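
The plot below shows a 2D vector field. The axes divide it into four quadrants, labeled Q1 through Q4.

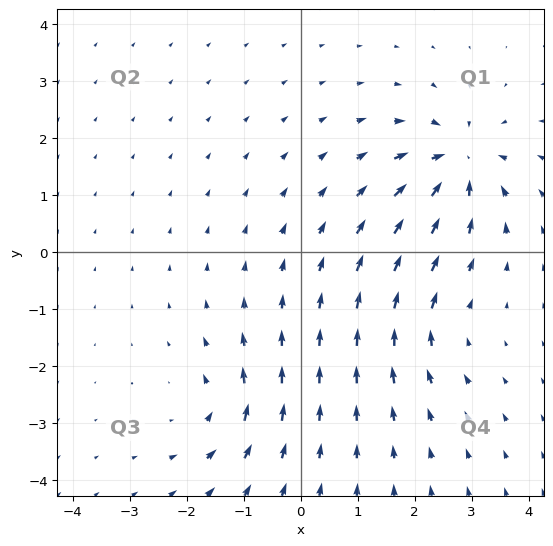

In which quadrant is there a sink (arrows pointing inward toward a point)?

Q1

The sink sits at approximately (2.8, 1.6), which lies in quadrant Q1. The divergence there is about -7, negative as expected for a sink.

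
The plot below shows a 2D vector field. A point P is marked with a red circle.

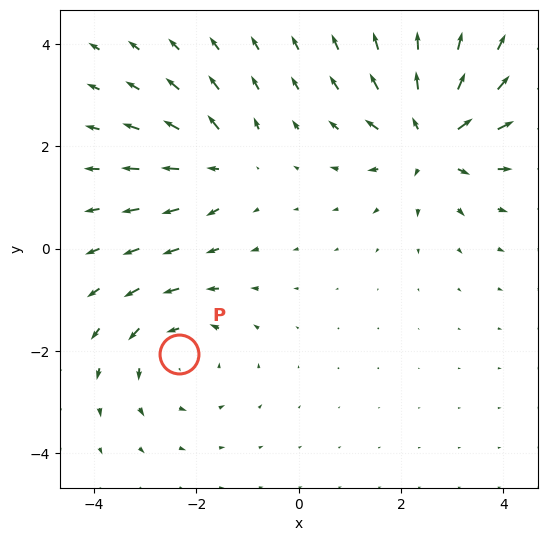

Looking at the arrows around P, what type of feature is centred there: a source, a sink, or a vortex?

At P (-2.3, -2.1) the arrows circulate counterclockwise. Divergence ≈0, curl about +3 — near-zero divergence with nonzero curl is a vortex.

vortex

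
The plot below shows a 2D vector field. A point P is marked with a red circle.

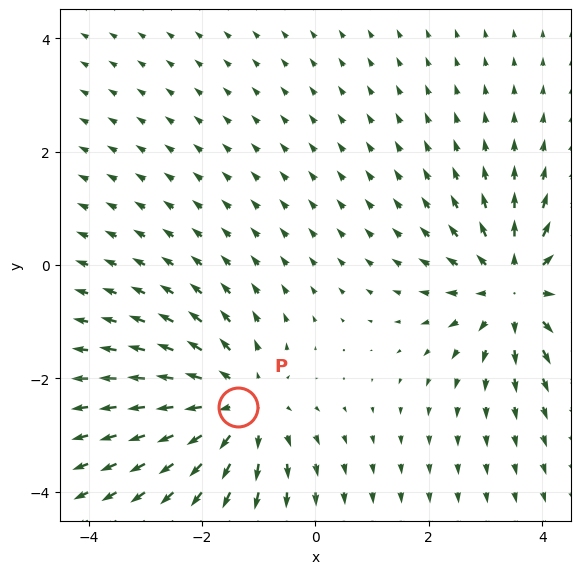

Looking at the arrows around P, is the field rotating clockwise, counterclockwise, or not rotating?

Near P at (-1.4, -2.5) the arrows show no circulation. The curl there is ≈0.

not rotating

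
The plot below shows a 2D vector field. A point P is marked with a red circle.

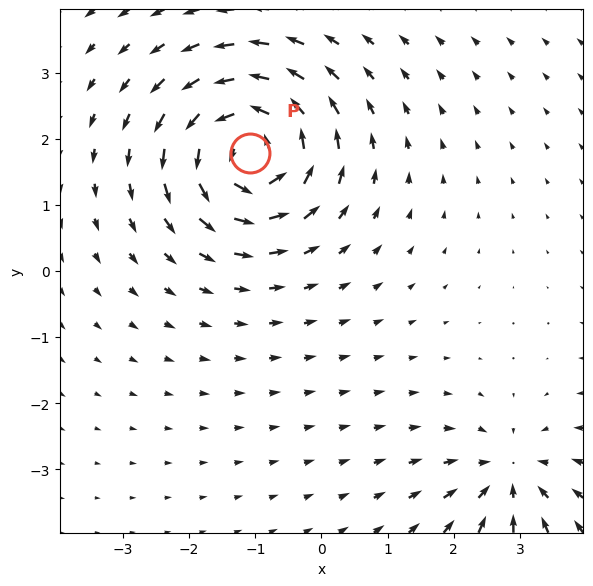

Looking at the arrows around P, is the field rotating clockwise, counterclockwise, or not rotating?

Near P at (-1.1, 1.8) the arrows circulate counterclockwise. The curl (z-component) there is about +7; positive curl means counterclockwise rotation.

counterclockwise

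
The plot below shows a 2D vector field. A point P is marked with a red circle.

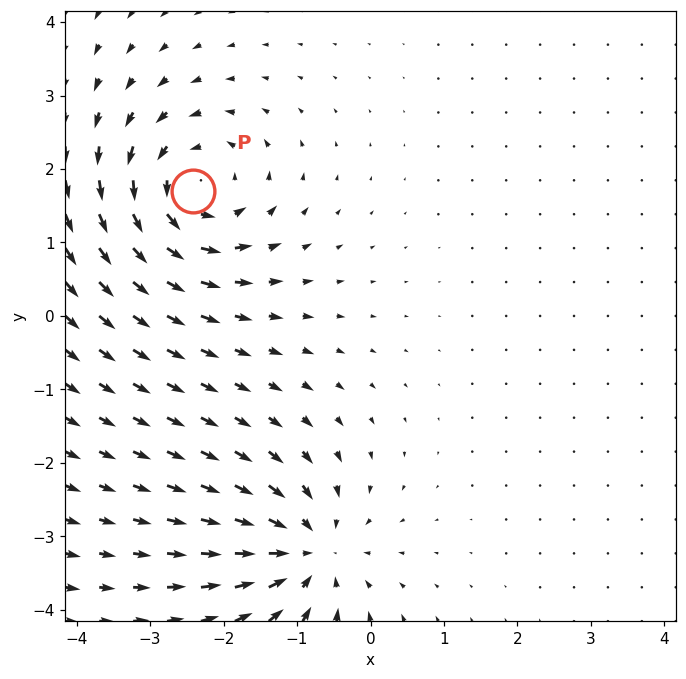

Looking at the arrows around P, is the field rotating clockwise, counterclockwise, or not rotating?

Near P at (-2.4, 1.7) the arrows circulate counterclockwise. The curl (z-component) there is about +5; positive curl means counterclockwise rotation.

counterclockwise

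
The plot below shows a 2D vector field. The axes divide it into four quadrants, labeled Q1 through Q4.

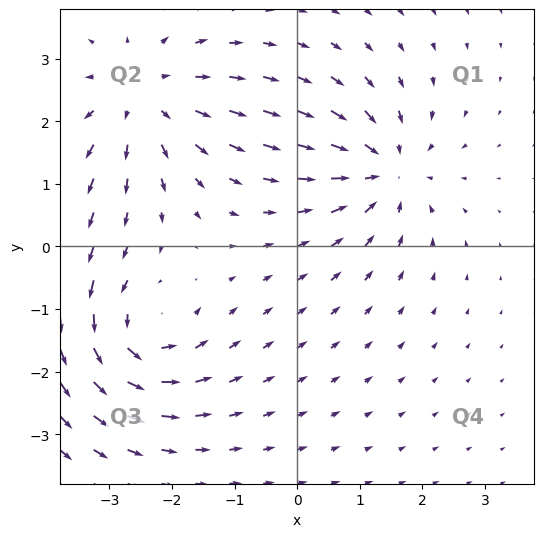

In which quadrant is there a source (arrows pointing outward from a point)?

The source sits at approximately (-2.5, 2.4), which lies in quadrant Q2. The divergence there is about +3, positive as expected for a source.

Q2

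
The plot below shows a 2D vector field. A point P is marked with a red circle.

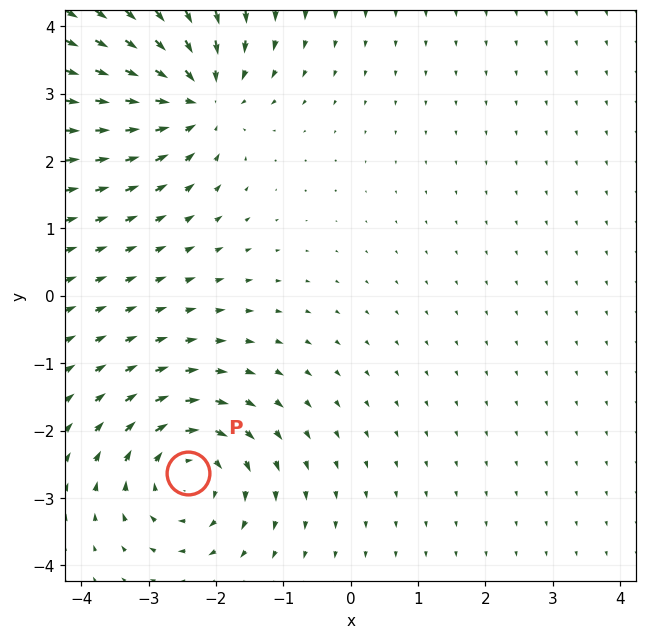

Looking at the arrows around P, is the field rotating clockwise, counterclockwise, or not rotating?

Near P at (-2.4, -2.6) the arrows circulate clockwise. The curl (z-component) there is about -4; negative curl means clockwise rotation.

clockwise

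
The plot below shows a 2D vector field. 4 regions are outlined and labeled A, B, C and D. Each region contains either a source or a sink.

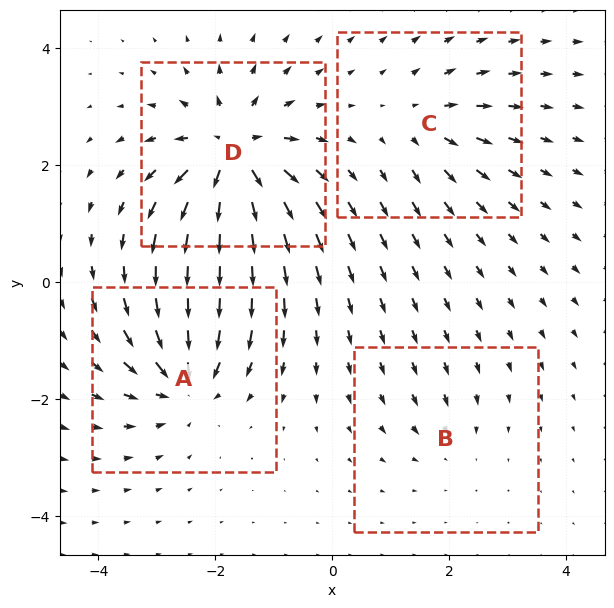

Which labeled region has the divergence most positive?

D

Divergence at each region's feature centre — A: about -7, B: about -3, C: about +4, D: about +9. Region D is most positive.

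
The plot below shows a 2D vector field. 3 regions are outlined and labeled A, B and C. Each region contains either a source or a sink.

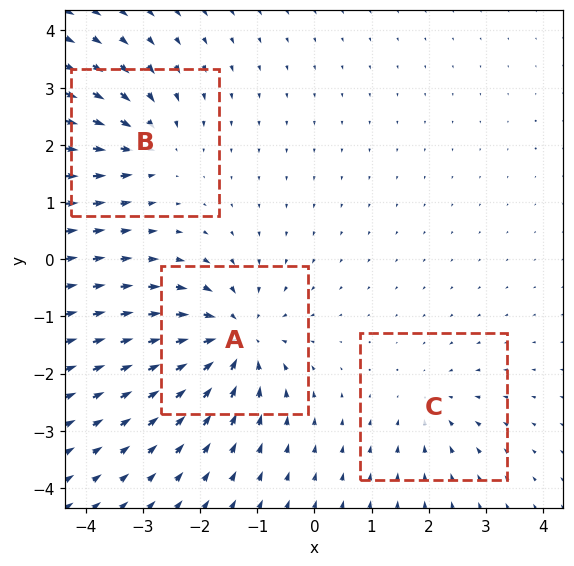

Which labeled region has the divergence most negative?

Divergence at each region's feature centre — A: about -5, B: about -3, C: about -2. Region A is most negative.

A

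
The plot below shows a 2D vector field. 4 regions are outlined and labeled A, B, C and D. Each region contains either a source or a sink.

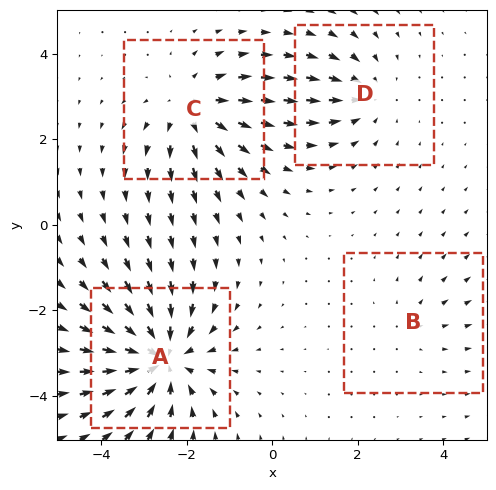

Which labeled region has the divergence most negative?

Divergence at each region's feature centre — A: about -7, B: about +2, C: about +5, D: about -3. Region A is most negative.

A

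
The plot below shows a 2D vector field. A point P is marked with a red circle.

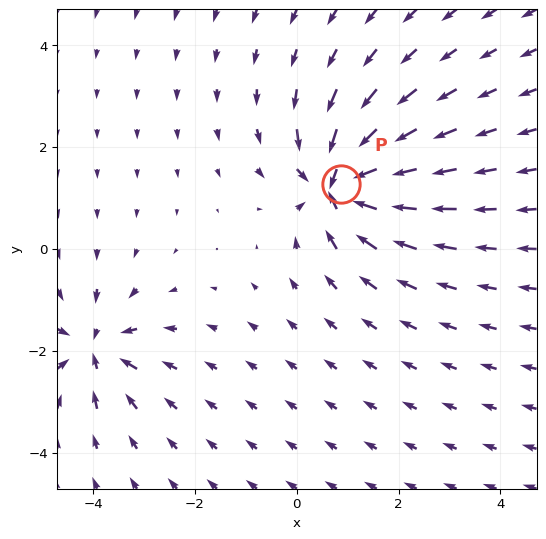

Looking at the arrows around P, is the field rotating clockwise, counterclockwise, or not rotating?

Near P at (0.9, 1.3) the arrows show no circulation. The curl there is ≈0.

not rotating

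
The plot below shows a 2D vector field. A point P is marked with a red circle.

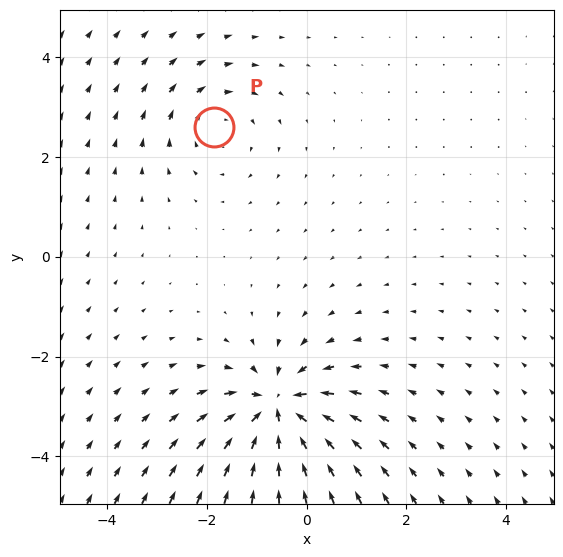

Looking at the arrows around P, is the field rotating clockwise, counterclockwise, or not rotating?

Near P at (-1.8, 2.6) the arrows circulate clockwise. The curl (z-component) there is about -3; negative curl means clockwise rotation.

clockwise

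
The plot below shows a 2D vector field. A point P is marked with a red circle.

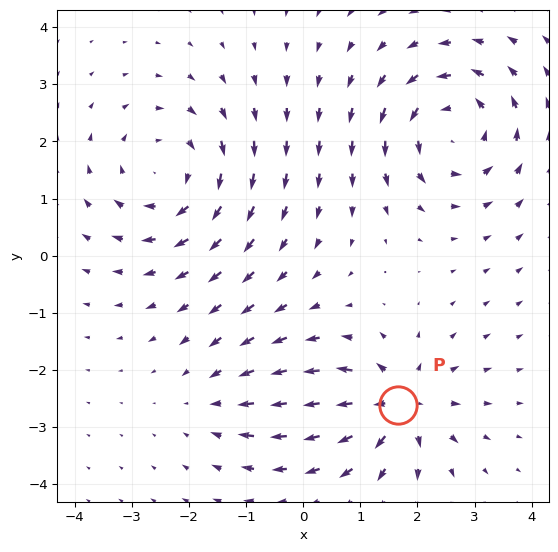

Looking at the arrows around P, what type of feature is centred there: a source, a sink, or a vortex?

At P (1.7, -2.6) the arrows spread outward. Divergence about +5, curl ≈0 — positive divergence with near-zero curl is a source.

source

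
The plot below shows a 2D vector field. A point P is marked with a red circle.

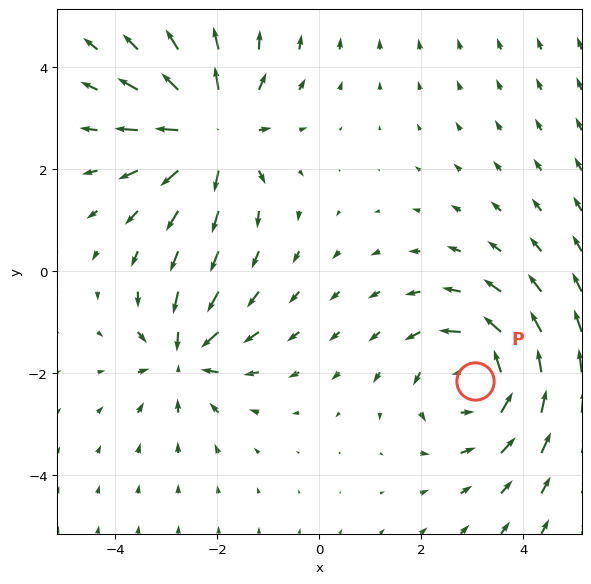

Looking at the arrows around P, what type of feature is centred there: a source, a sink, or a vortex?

At P (3.0, -2.1) the arrows circulate counterclockwise. Divergence ≈0, curl about +4 — near-zero divergence with nonzero curl is a vortex.

vortex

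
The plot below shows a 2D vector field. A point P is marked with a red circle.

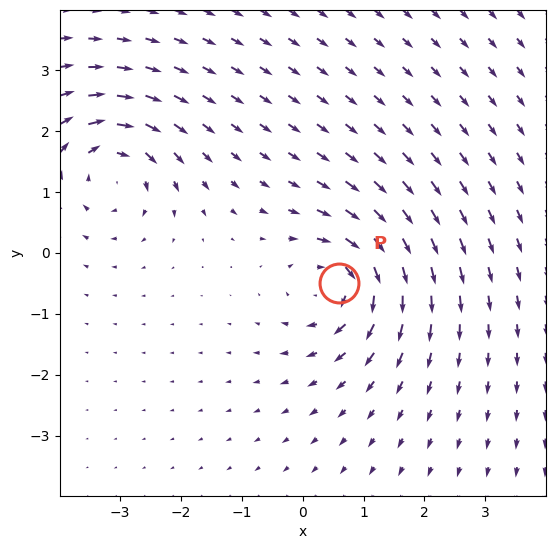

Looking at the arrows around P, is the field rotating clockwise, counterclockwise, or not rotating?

Near P at (0.6, -0.5) the arrows circulate clockwise. The curl (z-component) there is about -7; negative curl means clockwise rotation.

clockwise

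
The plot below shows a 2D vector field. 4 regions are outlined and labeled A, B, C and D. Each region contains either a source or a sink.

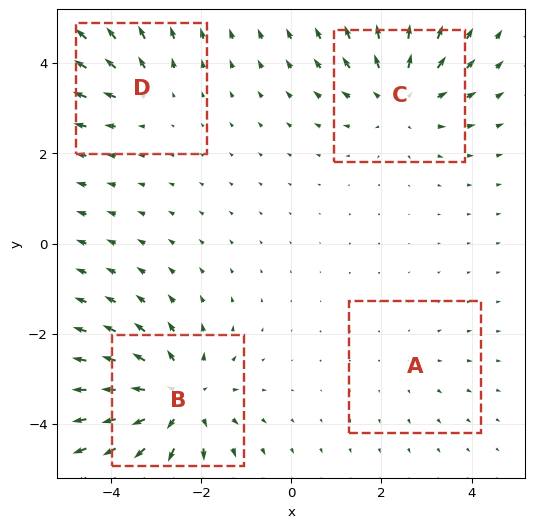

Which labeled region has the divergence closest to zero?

A

Divergence at each region's feature centre — A: about +2, B: about +6, C: about +5, D: about +3. Region A is closest to zero.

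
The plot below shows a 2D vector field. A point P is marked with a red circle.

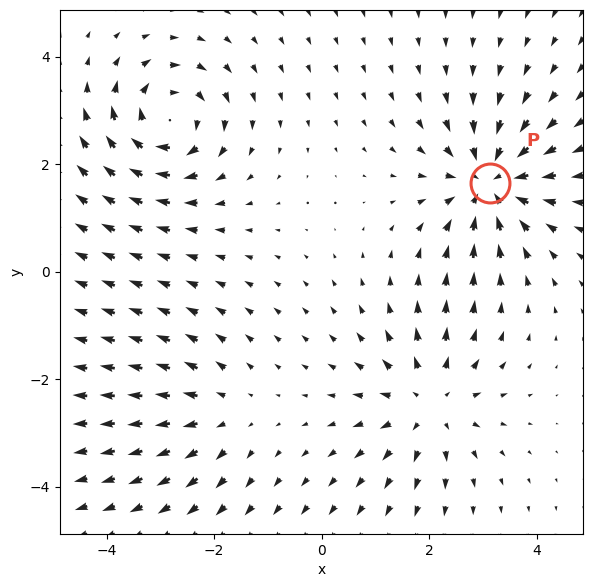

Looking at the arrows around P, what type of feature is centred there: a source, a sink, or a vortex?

At P (3.1, 1.7) the arrows converge inward. Divergence about -5, curl ≈0 — negative divergence with near-zero curl is a sink.

sink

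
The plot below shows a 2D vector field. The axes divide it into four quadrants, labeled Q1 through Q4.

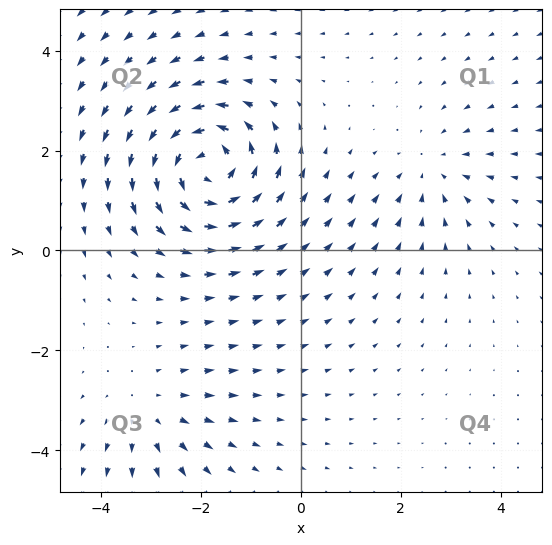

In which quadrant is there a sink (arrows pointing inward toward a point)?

Q1

The sink sits at approximately (2.6, 1.6), which lies in quadrant Q1. The divergence there is about -2, negative as expected for a sink.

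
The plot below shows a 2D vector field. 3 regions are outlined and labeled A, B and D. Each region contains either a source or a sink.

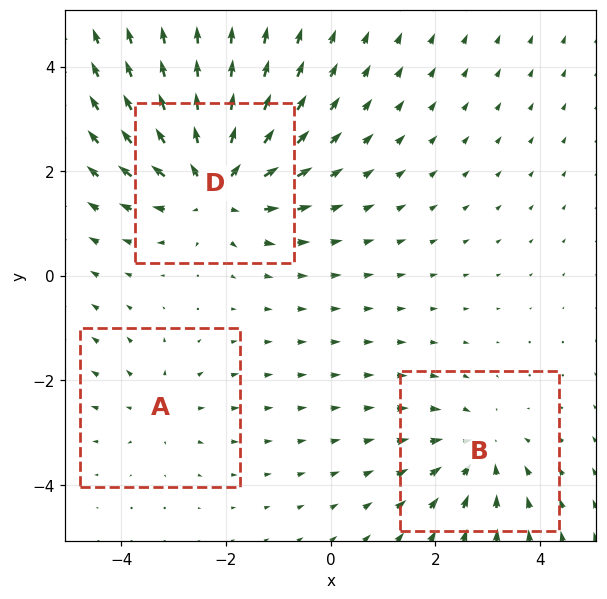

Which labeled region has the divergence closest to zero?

A

Divergence at each region's feature centre — A: about +2, B: about -3, D: about +5. Region A is closest to zero.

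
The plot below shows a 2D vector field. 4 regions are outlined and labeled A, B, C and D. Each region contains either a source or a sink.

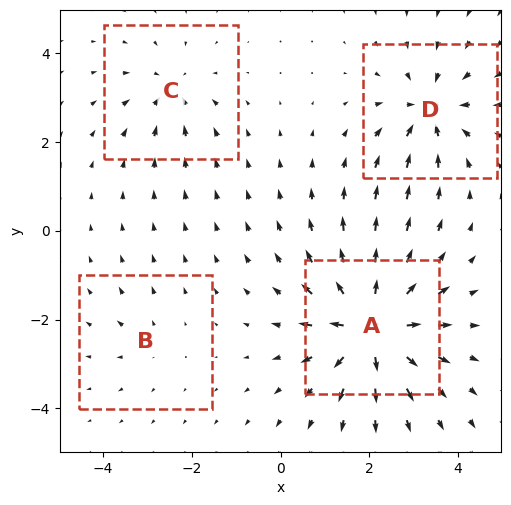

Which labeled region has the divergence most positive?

A

Divergence at each region's feature centre — A: about +8, B: about +2, C: about -4, D: about -6. Region A is most positive.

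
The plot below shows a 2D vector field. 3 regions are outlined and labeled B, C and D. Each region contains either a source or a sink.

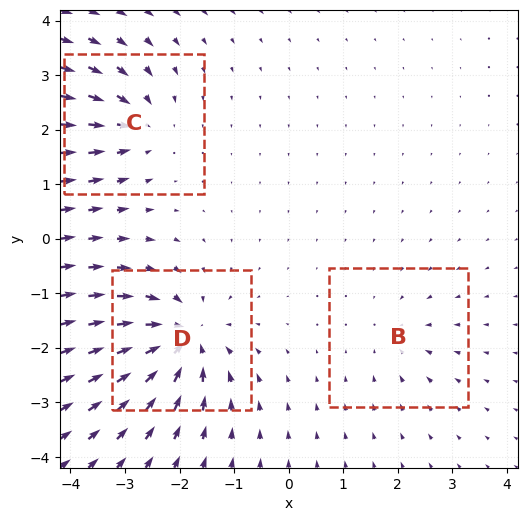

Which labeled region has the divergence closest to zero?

Divergence at each region's feature centre — B: about -2, C: about -4, D: about -6. Region B is closest to zero.

B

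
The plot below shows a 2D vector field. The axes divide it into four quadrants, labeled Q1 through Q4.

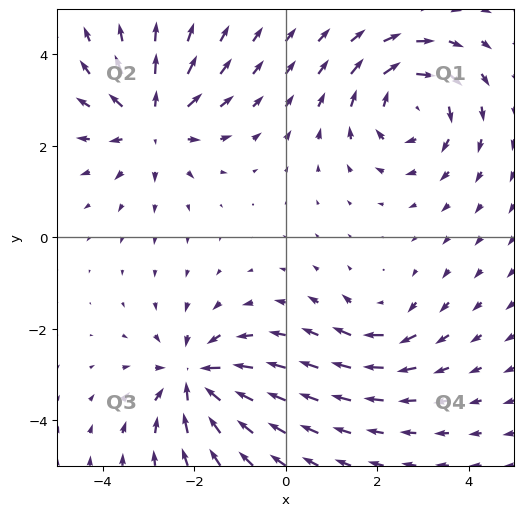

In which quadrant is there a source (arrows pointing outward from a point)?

Q2

The source sits at approximately (-2.9, 2.5), which lies in quadrant Q2. The divergence there is about +5, positive as expected for a source.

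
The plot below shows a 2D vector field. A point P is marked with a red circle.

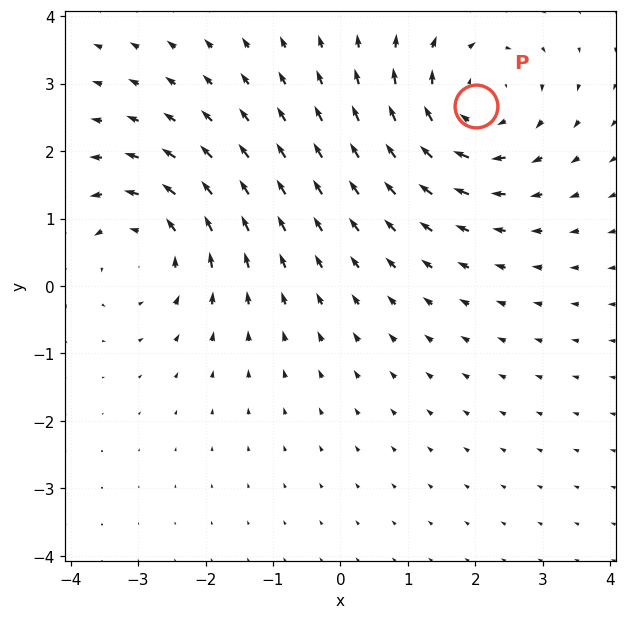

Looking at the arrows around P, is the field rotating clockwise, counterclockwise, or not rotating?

clockwise

Near P at (2.0, 2.7) the arrows circulate clockwise. The curl (z-component) there is about -4; negative curl means clockwise rotation.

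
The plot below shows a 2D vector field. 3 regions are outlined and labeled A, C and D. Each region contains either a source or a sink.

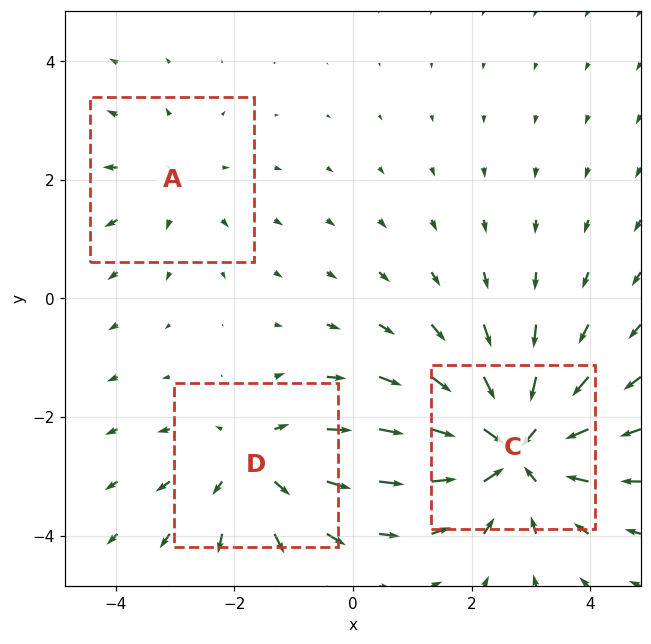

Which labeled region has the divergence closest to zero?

Divergence at each region's feature centre — A: about +2, C: about -4, D: about +3. Region A is closest to zero.

A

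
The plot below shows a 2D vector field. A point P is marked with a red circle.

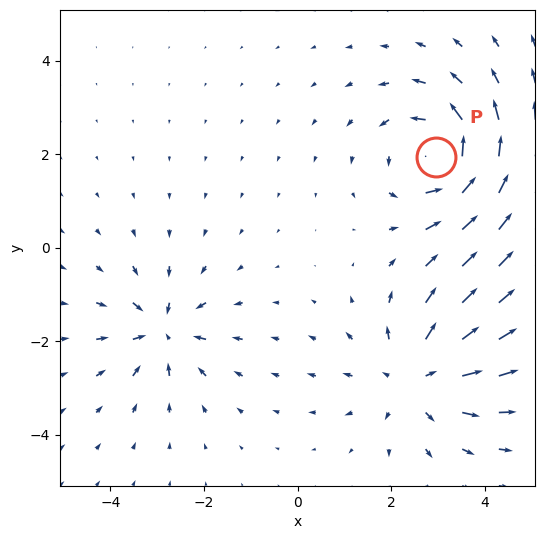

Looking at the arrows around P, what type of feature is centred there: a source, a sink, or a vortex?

vortex

At P (3.0, 1.9) the arrows circulate counterclockwise. Divergence ≈0, curl about +4 — near-zero divergence with nonzero curl is a vortex.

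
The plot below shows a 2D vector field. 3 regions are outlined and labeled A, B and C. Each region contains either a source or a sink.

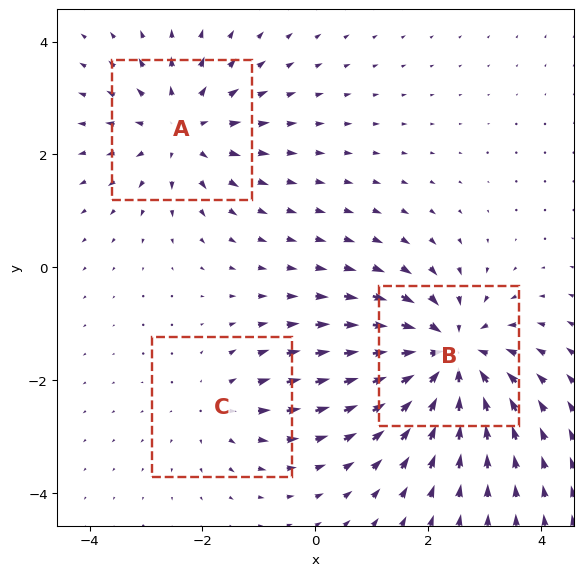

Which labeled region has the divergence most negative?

Divergence at each region's feature centre — A: about +3, B: about -5, C: about +2. Region B is most negative.

B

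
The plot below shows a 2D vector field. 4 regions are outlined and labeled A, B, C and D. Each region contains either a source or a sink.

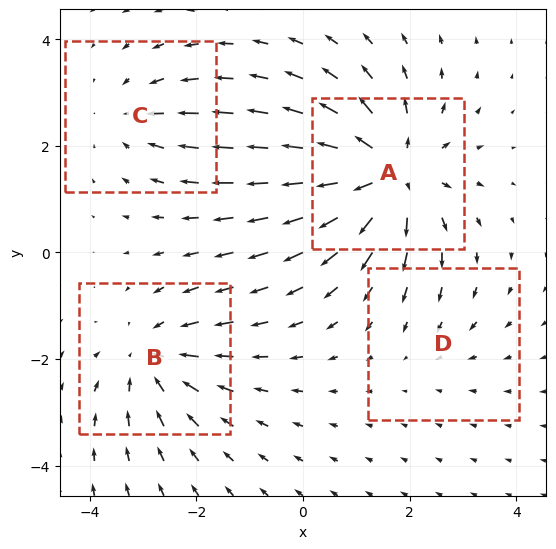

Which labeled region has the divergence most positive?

A

Divergence at each region's feature centre — A: about +7, B: about -4, C: about -3, D: about -2. Region A is most positive.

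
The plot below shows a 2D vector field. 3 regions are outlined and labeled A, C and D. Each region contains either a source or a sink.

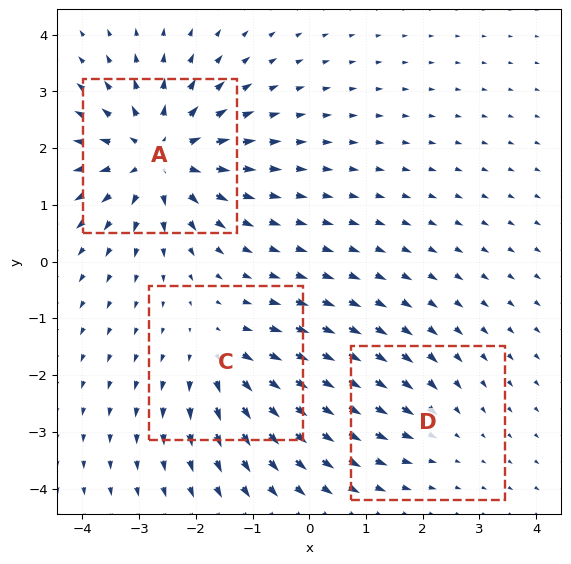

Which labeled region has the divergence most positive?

Divergence at each region's feature centre — A: about +5, C: about +3, D: about -2. Region A is most positive.

A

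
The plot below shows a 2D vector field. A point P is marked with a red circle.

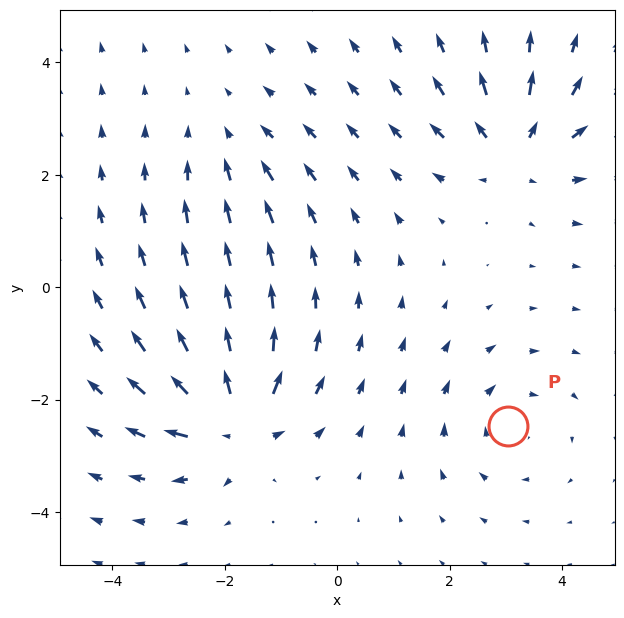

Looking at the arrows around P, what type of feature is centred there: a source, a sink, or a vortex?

vortex

At P (3.0, -2.5) the arrows circulate clockwise. Divergence ≈0, curl about -3 — near-zero divergence with nonzero curl is a vortex.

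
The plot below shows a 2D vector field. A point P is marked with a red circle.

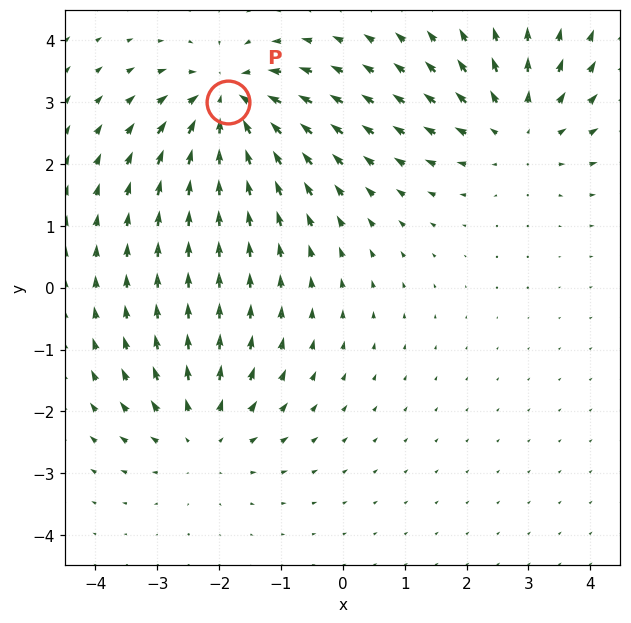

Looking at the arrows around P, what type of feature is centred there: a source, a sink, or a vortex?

sink

At P (-1.9, 3.0) the arrows converge inward. Divergence about -6, curl ≈0 — negative divergence with near-zero curl is a sink.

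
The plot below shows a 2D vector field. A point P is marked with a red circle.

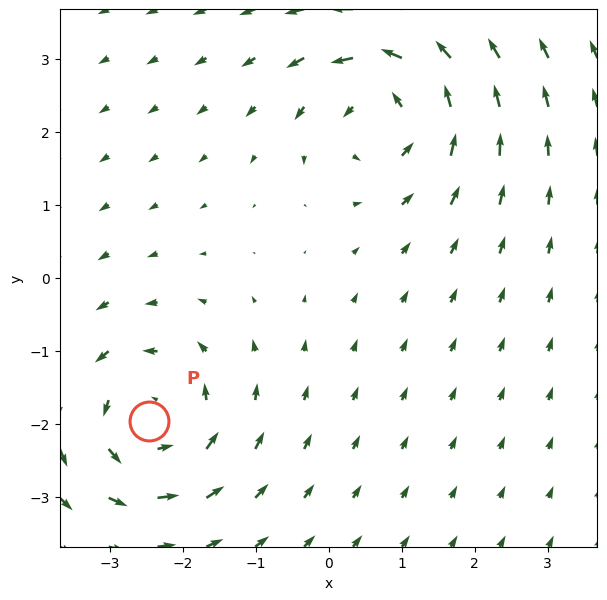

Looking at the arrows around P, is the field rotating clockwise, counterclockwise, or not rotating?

counterclockwise

Near P at (-2.5, -2.0) the arrows circulate counterclockwise. The curl (z-component) there is about +5; positive curl means counterclockwise rotation.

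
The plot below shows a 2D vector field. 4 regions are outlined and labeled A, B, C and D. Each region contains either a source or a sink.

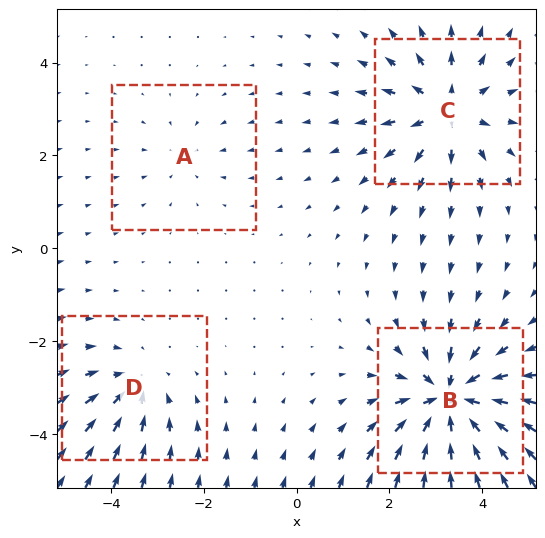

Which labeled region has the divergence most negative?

Divergence at each region's feature centre — A: about -2, B: about -7, C: about +5, D: about -4. Region B is most negative.

B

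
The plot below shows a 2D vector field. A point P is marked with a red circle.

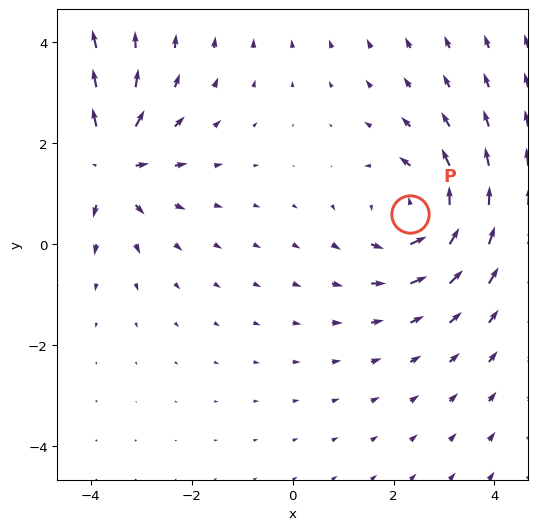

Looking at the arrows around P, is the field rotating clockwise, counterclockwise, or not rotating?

counterclockwise

Near P at (2.3, 0.6) the arrows circulate counterclockwise. The curl (z-component) there is about +4; positive curl means counterclockwise rotation.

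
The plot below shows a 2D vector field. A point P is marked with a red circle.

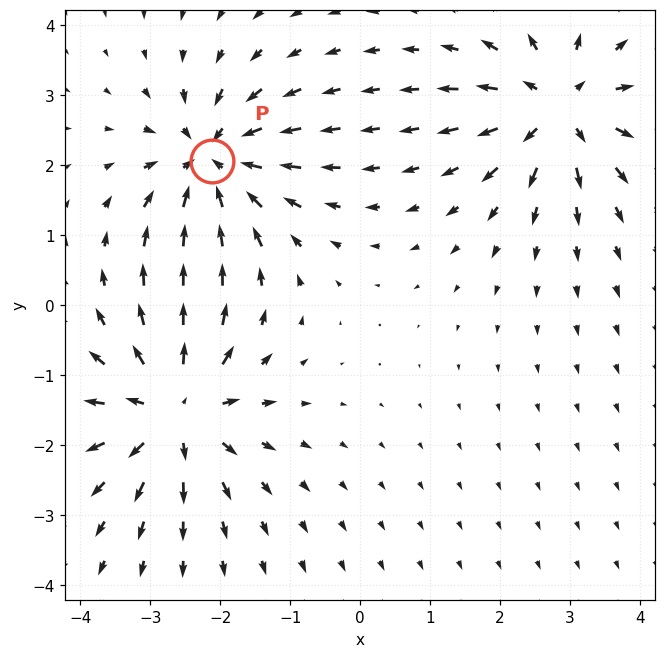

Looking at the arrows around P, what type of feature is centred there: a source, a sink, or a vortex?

At P (-2.1, 2.1) the arrows converge inward. Divergence about -6, curl ≈0 — negative divergence with near-zero curl is a sink.

sink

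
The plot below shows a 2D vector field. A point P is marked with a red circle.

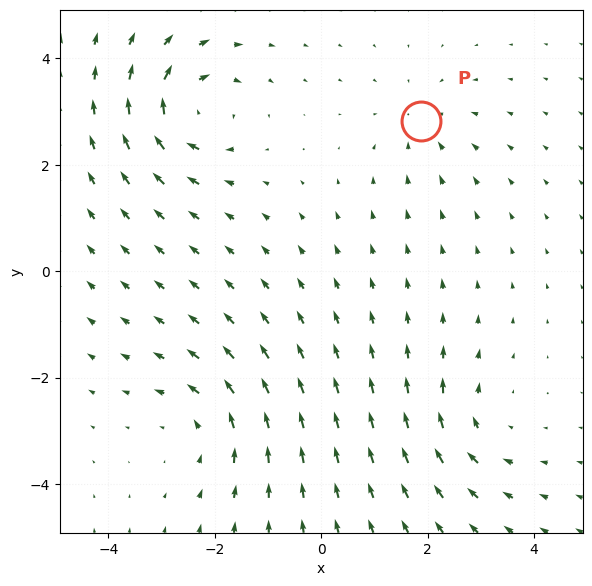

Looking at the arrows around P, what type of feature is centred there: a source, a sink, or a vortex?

At P (1.9, 2.8) the arrows converge inward. Divergence about -2, curl ≈0 — negative divergence with near-zero curl is a sink.

sink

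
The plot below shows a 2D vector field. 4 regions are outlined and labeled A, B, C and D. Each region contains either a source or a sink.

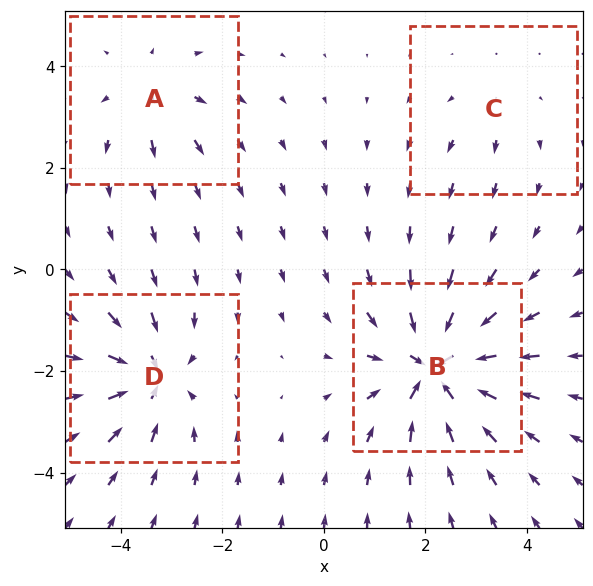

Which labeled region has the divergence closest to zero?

C

Divergence at each region's feature centre — A: about +4, B: about -8, C: about +2, D: about -6. Region C is closest to zero.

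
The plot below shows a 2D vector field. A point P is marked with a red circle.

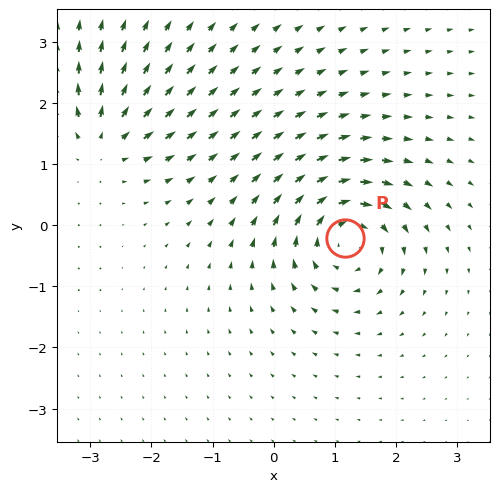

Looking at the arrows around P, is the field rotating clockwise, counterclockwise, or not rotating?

clockwise

Near P at (1.2, -0.2) the arrows circulate clockwise. The curl (z-component) there is about -7; negative curl means clockwise rotation.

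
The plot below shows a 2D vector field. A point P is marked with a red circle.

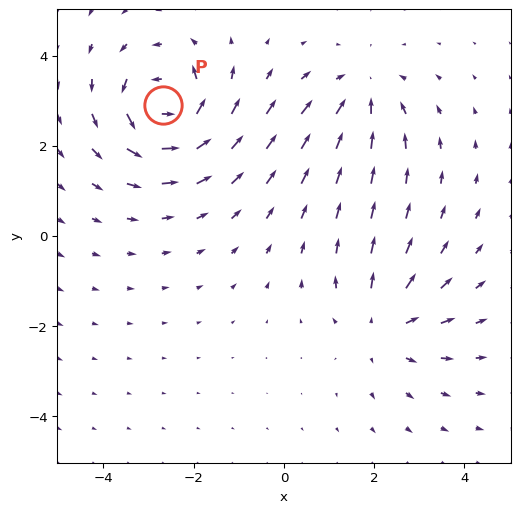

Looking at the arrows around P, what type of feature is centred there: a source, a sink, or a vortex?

vortex

At P (-2.7, 2.9) the arrows circulate counterclockwise. Divergence ≈0, curl about +5 — near-zero divergence with nonzero curl is a vortex.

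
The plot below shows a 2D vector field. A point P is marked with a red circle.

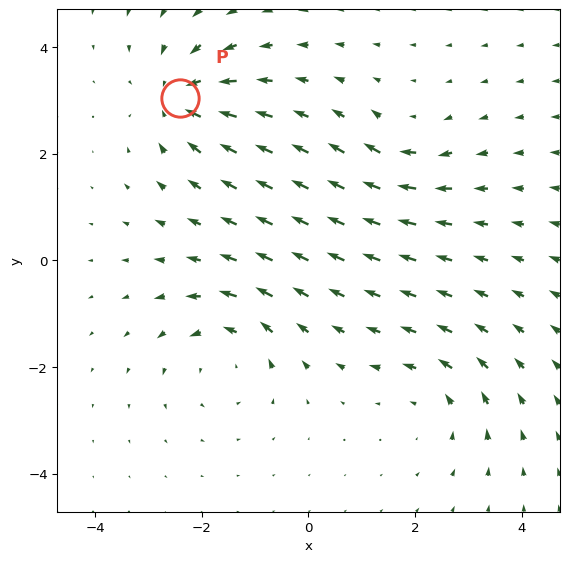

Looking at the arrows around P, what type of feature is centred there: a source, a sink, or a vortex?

At P (-2.4, 3.0) the arrows converge inward. Divergence about -6, curl ≈0 — negative divergence with near-zero curl is a sink.

sink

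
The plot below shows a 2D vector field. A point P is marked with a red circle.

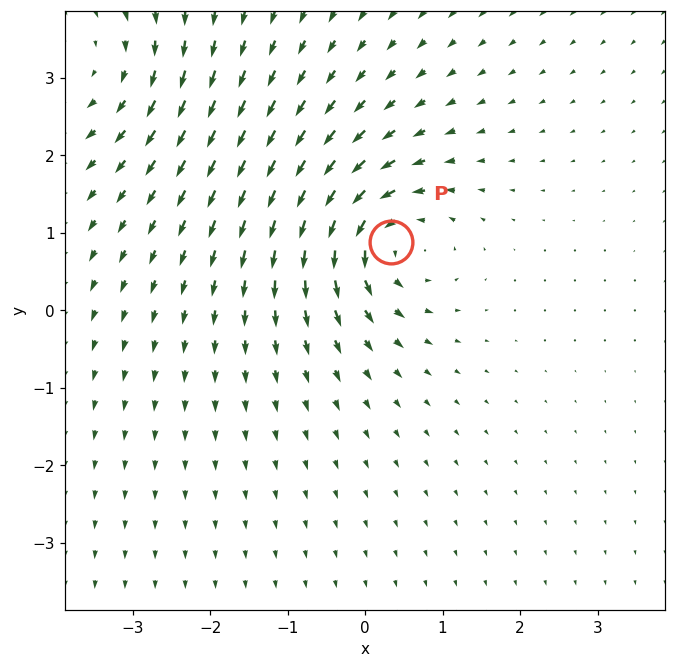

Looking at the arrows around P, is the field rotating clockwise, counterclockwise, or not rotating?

counterclockwise

Near P at (0.3, 0.9) the arrows circulate counterclockwise. The curl (z-component) there is about +6; positive curl means counterclockwise rotation.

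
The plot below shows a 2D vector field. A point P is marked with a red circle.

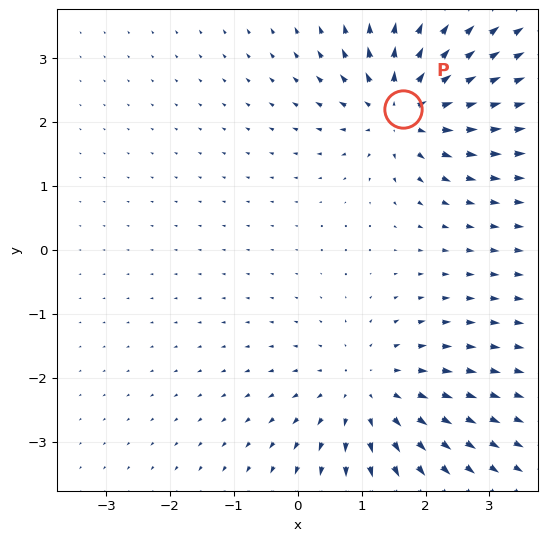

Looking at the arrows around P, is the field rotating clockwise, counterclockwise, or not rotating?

Near P at (1.6, 2.2) the arrows show no circulation. The curl there is ≈0.

not rotating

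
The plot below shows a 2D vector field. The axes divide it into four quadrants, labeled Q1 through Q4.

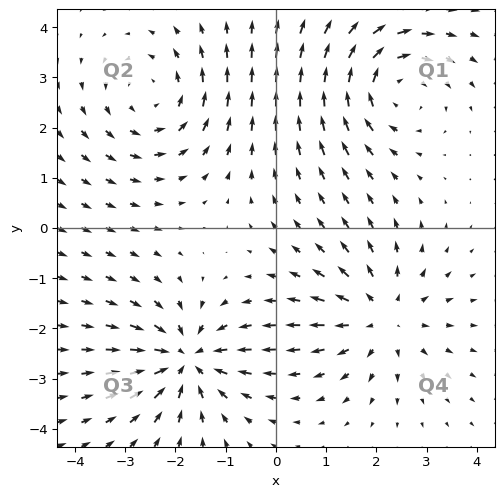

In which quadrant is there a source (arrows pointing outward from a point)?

The source sits at approximately (2.1, -1.8), which lies in quadrant Q4. The divergence there is about +4, positive as expected for a source.

Q4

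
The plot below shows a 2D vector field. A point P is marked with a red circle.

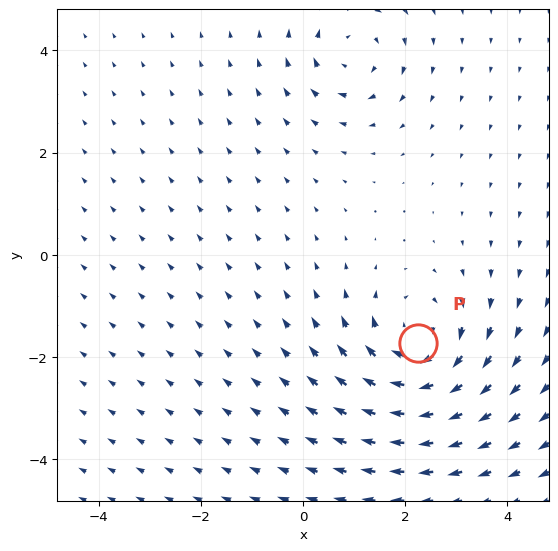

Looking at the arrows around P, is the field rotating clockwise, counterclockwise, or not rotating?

clockwise

Near P at (2.3, -1.7) the arrows circulate clockwise. The curl (z-component) there is about -5; negative curl means clockwise rotation.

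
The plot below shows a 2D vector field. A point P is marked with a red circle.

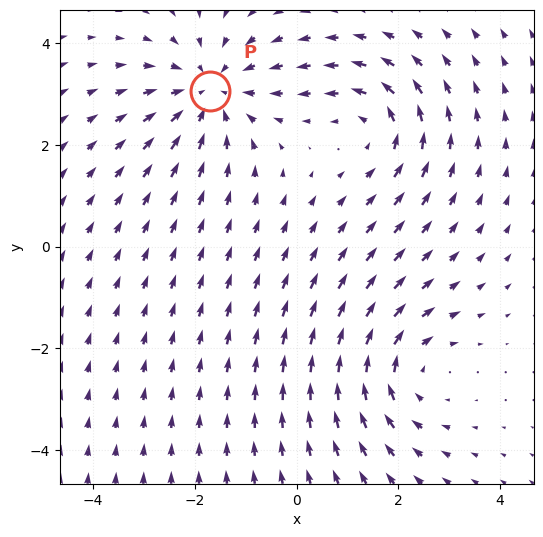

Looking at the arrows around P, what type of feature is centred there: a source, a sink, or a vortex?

At P (-1.7, 3.1) the arrows converge inward. Divergence about -4, curl ≈0 — negative divergence with near-zero curl is a sink.

sink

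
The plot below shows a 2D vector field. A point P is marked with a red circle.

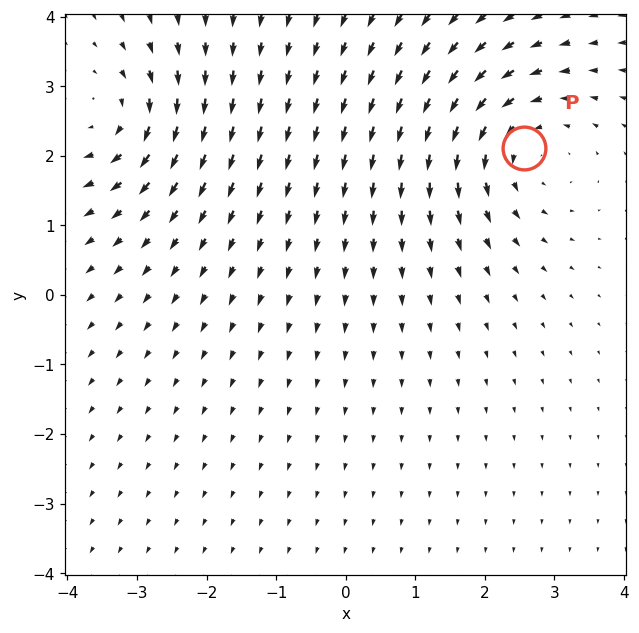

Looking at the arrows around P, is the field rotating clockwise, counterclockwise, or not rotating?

Near P at (2.6, 2.1) the arrows circulate counterclockwise. The curl (z-component) there is about +4; positive curl means counterclockwise rotation.

counterclockwise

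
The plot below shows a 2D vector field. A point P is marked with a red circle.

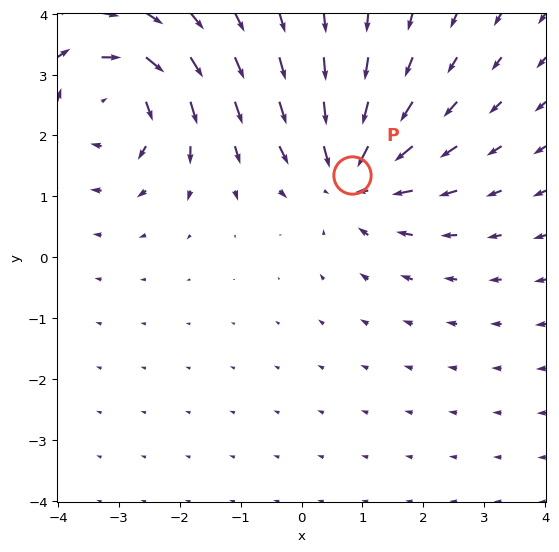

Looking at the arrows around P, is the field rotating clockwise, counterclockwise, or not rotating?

Near P at (0.8, 1.4) the arrows show no circulation. The curl there is ≈0.

not rotating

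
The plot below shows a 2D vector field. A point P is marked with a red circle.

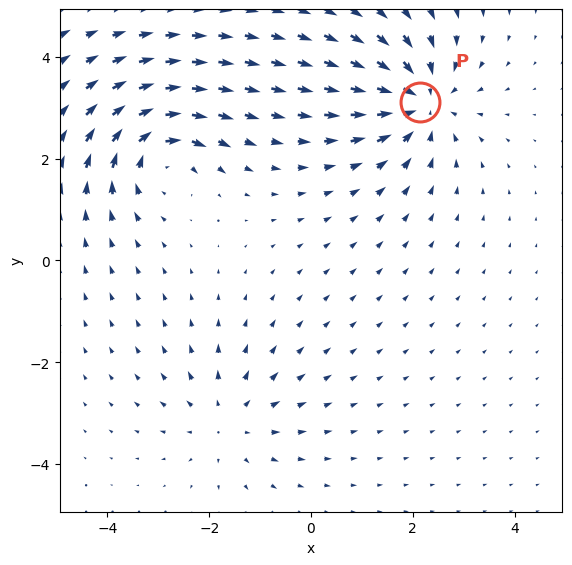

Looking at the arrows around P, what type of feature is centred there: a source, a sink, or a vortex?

sink

At P (2.1, 3.1) the arrows converge inward. Divergence about -5, curl ≈0 — negative divergence with near-zero curl is a sink.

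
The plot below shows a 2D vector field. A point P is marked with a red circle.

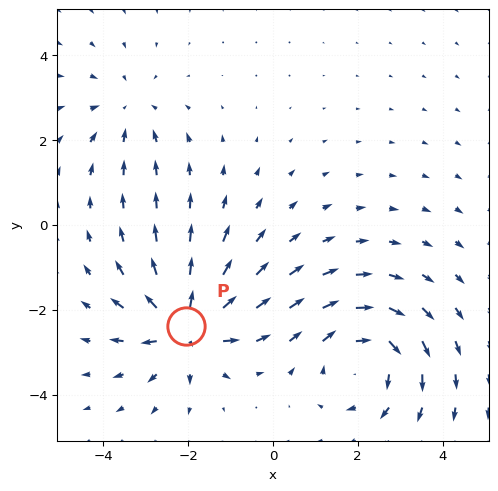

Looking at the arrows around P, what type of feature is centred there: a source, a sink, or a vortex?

source

At P (-2.0, -2.4) the arrows spread outward. Divergence about +6, curl ≈0 — positive divergence with near-zero curl is a source.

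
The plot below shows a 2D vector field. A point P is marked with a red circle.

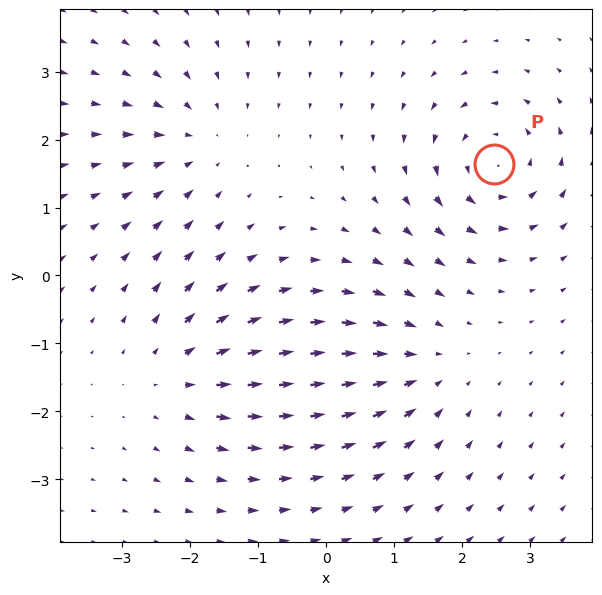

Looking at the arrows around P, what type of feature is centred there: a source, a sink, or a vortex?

At P (2.5, 1.6) the arrows circulate counterclockwise. Divergence ≈0, curl about +6 — near-zero divergence with nonzero curl is a vortex.

vortex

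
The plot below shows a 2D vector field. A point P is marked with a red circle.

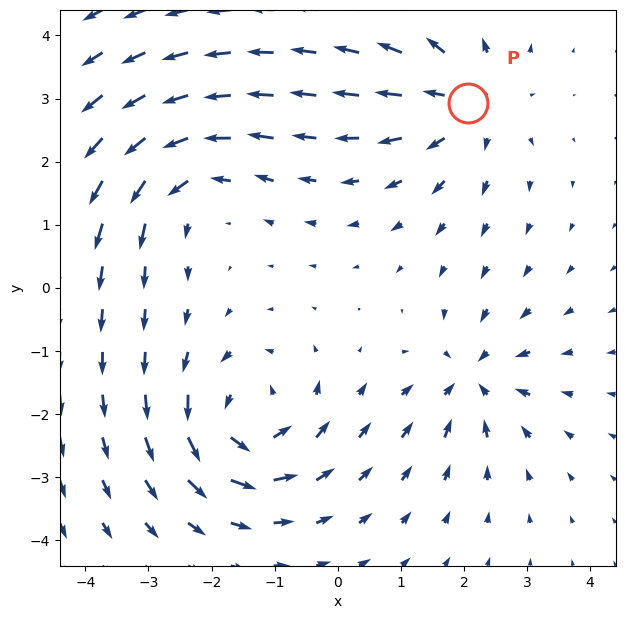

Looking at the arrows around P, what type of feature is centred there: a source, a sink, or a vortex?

source

At P (2.1, 2.9) the arrows spread outward. Divergence about +4, curl ≈0 — positive divergence with near-zero curl is a source.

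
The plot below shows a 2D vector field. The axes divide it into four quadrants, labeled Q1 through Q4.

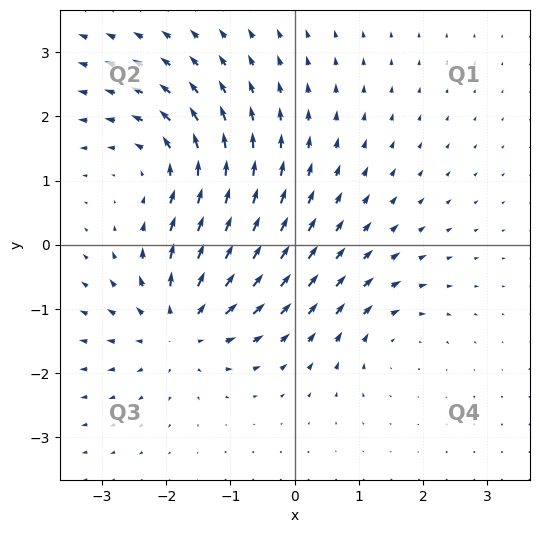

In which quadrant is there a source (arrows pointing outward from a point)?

Q3

The source sits at approximately (-1.8, -1.3), which lies in quadrant Q3. The divergence there is about +5, positive as expected for a source.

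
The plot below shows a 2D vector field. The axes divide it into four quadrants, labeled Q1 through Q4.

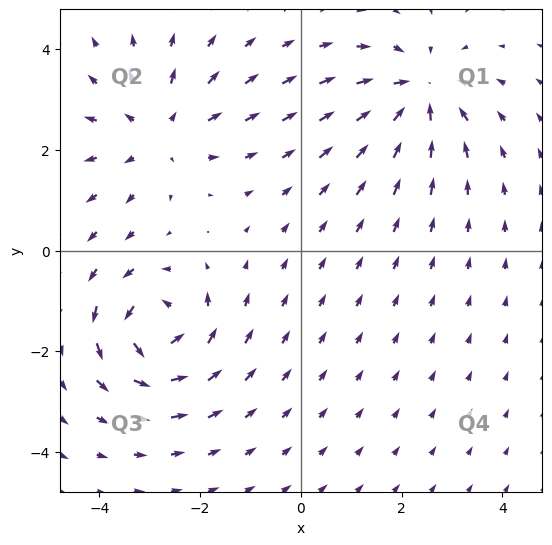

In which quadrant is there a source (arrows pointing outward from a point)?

Q2

The source sits at approximately (-2.8, 2.3), which lies in quadrant Q2. The divergence there is about +3, positive as expected for a source.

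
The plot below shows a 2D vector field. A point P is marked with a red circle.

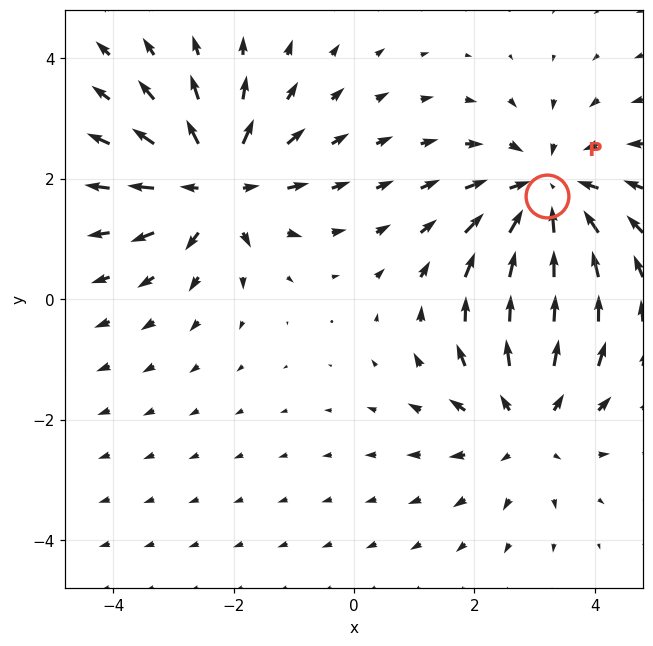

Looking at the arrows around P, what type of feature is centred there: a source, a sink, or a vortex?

sink

At P (3.2, 1.7) the arrows converge inward. Divergence about -4, curl ≈0 — negative divergence with near-zero curl is a sink.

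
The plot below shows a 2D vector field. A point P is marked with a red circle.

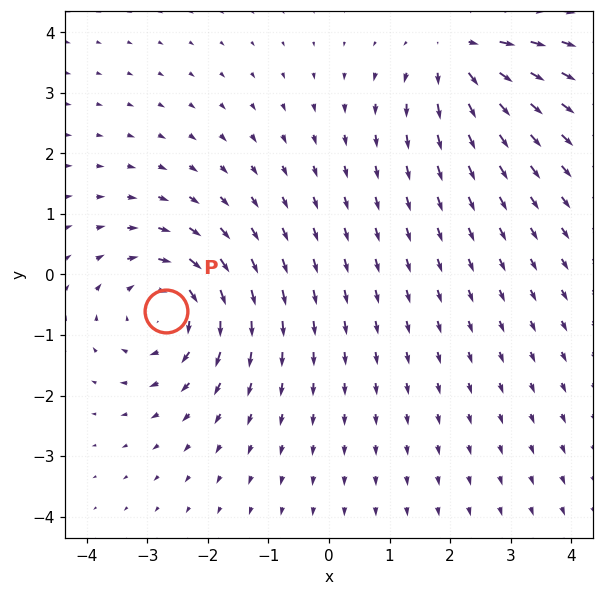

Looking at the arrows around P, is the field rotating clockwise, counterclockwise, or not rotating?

clockwise

Near P at (-2.7, -0.6) the arrows circulate clockwise. The curl (z-component) there is about -4; negative curl means clockwise rotation.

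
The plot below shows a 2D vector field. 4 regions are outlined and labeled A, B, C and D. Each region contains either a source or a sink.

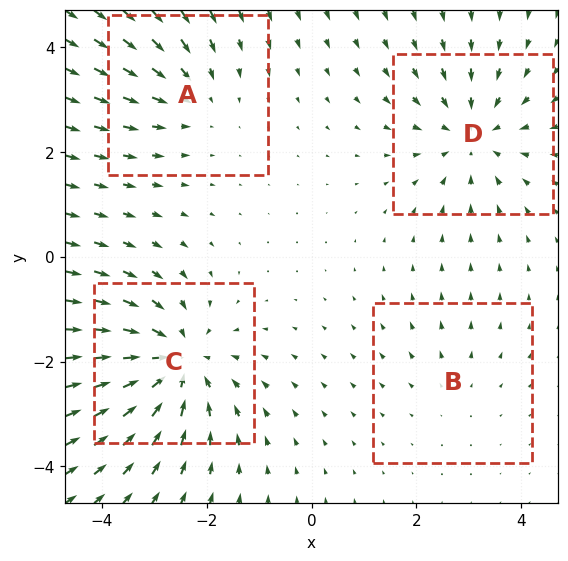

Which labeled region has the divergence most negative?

C

Divergence at each region's feature centre — A: about -3, B: about +2, C: about -6, D: about -4. Region C is most negative.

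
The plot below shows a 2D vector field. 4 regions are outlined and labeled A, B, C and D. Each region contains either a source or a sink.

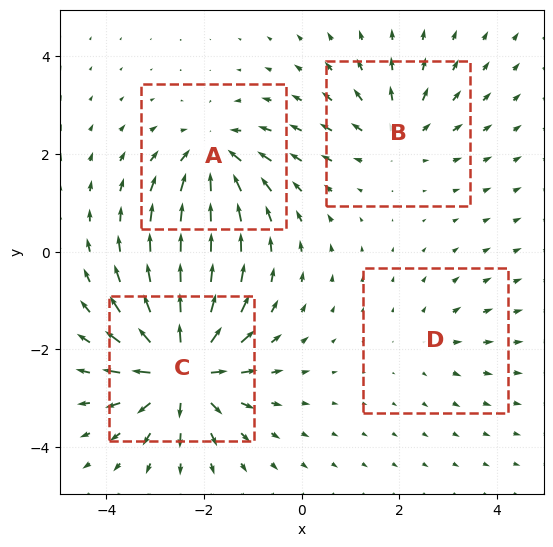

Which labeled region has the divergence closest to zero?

Divergence at each region's feature centre — A: about -6, B: about +4, C: about +9, D: about +2. Region D is closest to zero.

D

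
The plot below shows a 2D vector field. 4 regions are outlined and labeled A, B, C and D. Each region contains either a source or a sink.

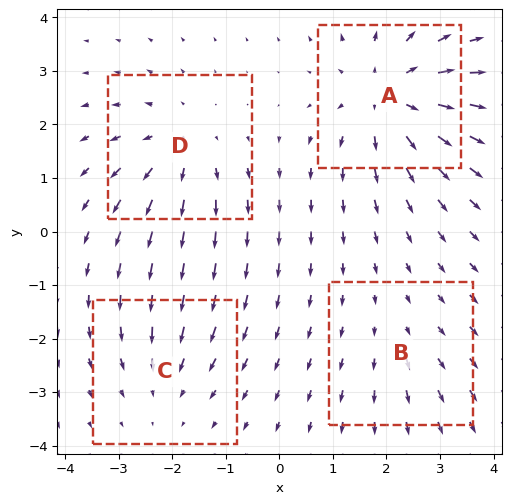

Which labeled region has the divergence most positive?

Divergence at each region's feature centre — A: about +6, B: about +2, C: about -3, D: about +4. Region A is most positive.

A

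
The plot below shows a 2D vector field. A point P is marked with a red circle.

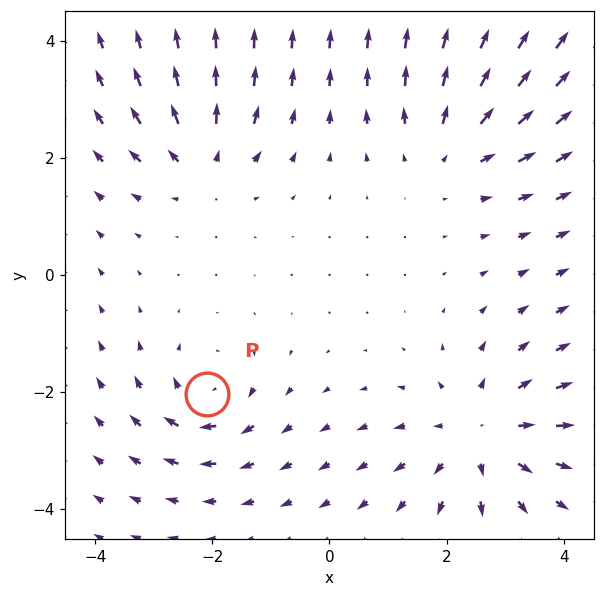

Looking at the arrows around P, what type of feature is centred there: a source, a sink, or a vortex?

At P (-2.1, -2.0) the arrows circulate clockwise. Divergence ≈0, curl about -4 — near-zero divergence with nonzero curl is a vortex.

vortex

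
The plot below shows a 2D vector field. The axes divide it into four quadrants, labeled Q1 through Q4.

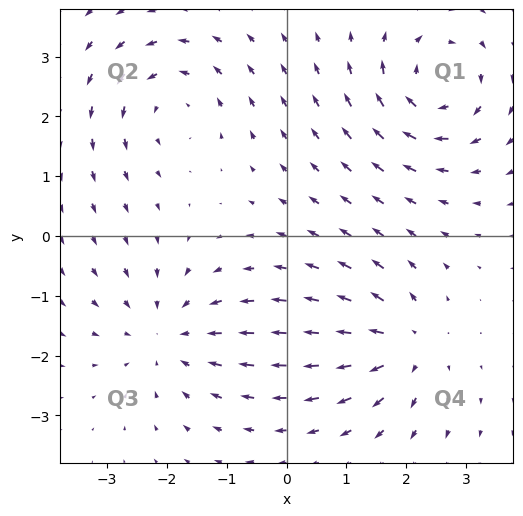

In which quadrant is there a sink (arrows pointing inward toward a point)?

The sink sits at approximately (-2.0, -1.7), which lies in quadrant Q3. The divergence there is about -3, negative as expected for a sink.

Q3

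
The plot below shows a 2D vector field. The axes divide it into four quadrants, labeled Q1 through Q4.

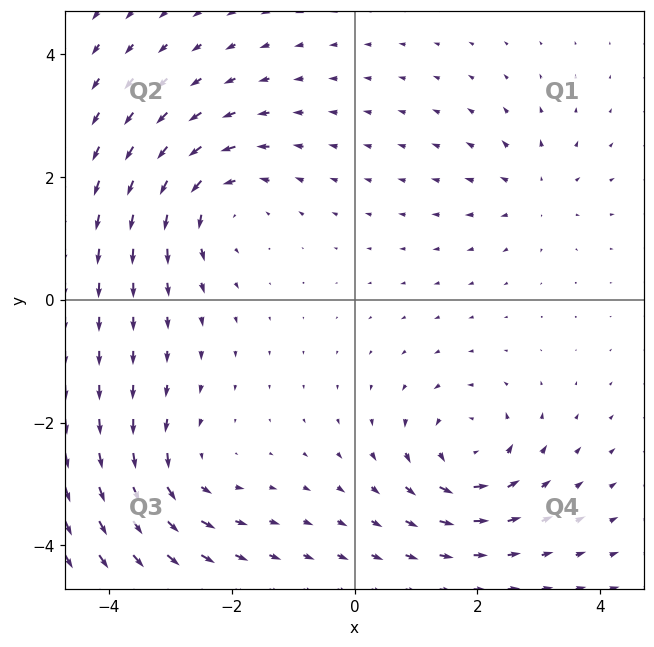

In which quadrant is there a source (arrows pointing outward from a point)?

Q1

The source sits at approximately (3.0, 1.7), which lies in quadrant Q1. The divergence there is about +4, positive as expected for a source.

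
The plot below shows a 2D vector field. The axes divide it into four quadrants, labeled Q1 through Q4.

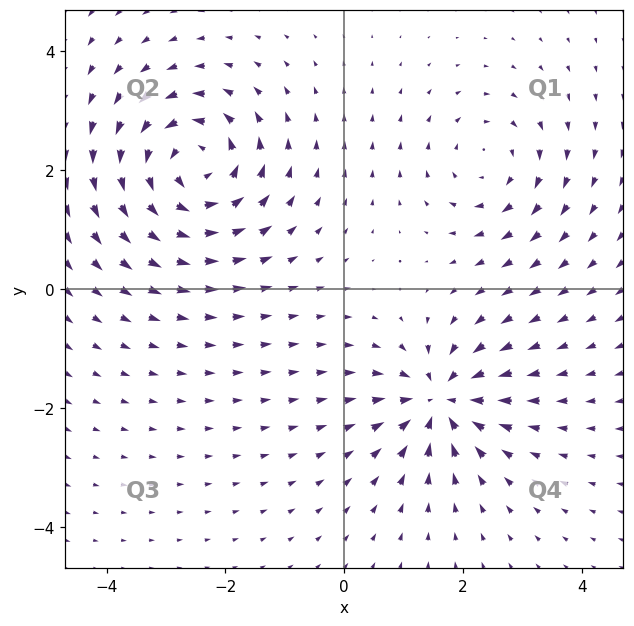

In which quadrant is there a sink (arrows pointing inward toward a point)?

Q4

The sink sits at approximately (1.6, -1.9), which lies in quadrant Q4. The divergence there is about -5, negative as expected for a sink.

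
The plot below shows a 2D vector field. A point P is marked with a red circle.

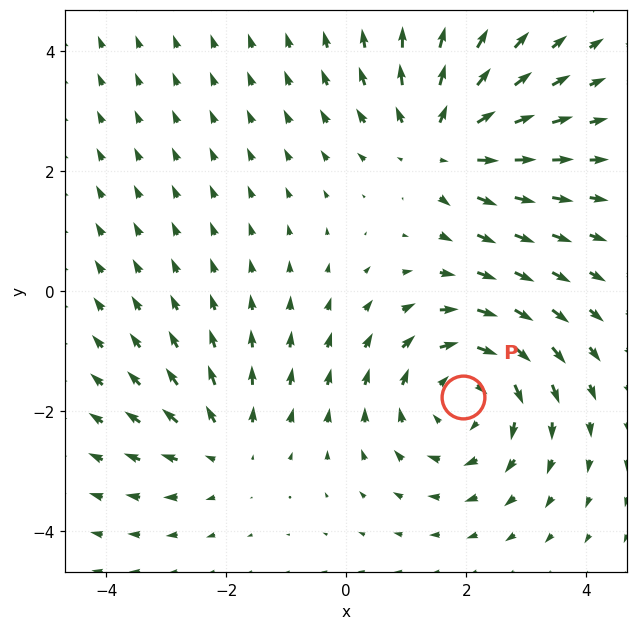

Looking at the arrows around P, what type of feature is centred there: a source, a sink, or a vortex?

vortex

At P (2.0, -1.8) the arrows circulate clockwise. Divergence ≈0, curl about -4 — near-zero divergence with nonzero curl is a vortex.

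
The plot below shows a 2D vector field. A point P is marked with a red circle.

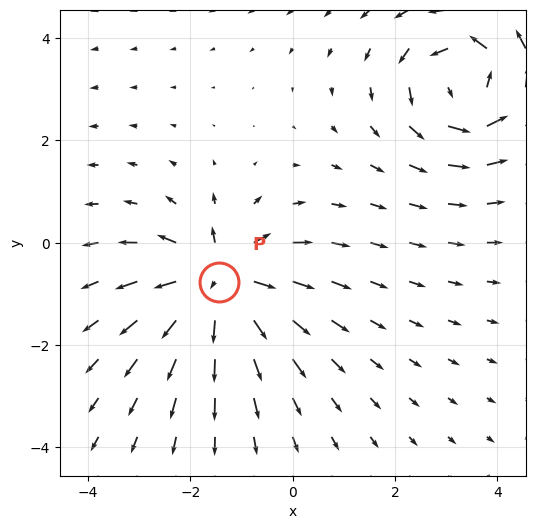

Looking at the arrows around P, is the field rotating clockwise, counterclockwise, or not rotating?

not rotating

Near P at (-1.4, -0.8) the arrows show no circulation. The curl there is ≈0.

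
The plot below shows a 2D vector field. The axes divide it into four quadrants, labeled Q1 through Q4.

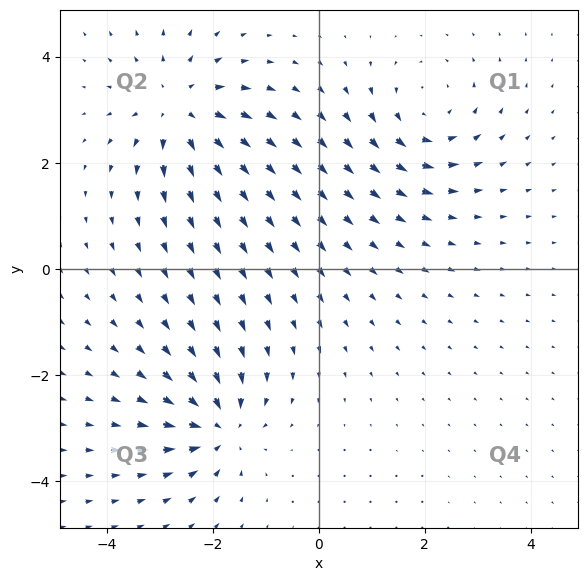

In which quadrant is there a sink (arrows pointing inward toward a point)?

Q3

The sink sits at approximately (-1.9, -3.0), which lies in quadrant Q3. The divergence there is about -6, negative as expected for a sink.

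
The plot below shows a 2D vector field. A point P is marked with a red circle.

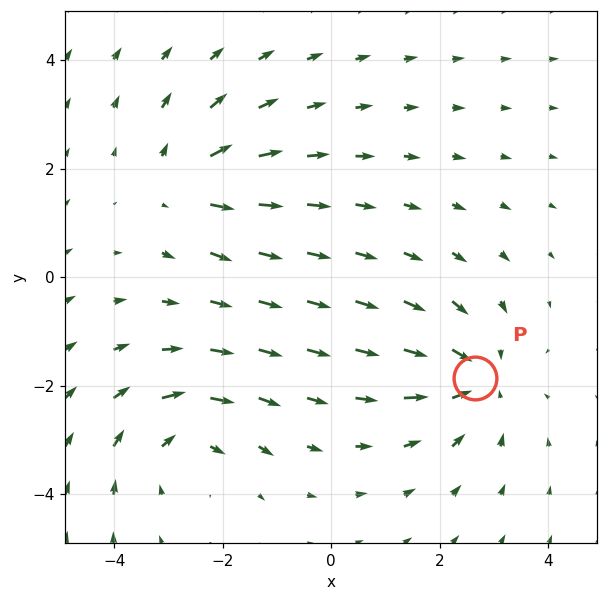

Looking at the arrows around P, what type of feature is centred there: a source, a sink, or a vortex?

At P (2.6, -1.9) the arrows converge inward. Divergence about -4, curl ≈0 — negative divergence with near-zero curl is a sink.

sink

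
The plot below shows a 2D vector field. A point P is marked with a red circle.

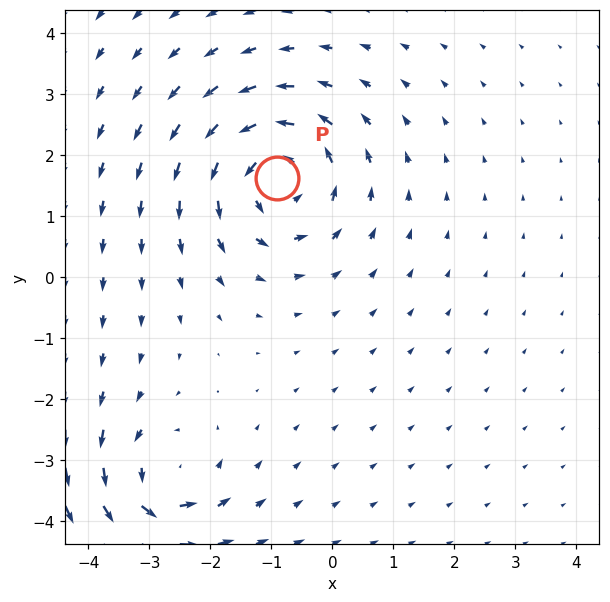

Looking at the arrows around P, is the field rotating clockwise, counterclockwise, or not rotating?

Near P at (-0.9, 1.6) the arrows circulate counterclockwise. The curl (z-component) there is about +4; positive curl means counterclockwise rotation.

counterclockwise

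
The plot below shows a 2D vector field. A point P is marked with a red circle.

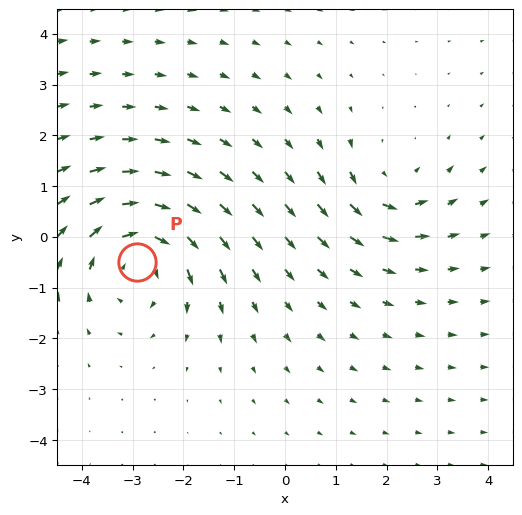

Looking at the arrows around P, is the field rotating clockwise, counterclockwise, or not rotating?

clockwise

Near P at (-2.9, -0.5) the arrows circulate clockwise. The curl (z-component) there is about -4; negative curl means clockwise rotation.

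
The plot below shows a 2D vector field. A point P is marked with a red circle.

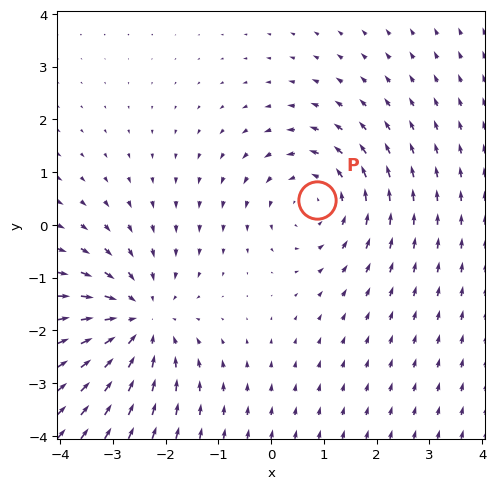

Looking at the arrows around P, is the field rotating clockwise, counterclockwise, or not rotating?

counterclockwise

Near P at (0.9, 0.5) the arrows circulate counterclockwise. The curl (z-component) there is about +3; positive curl means counterclockwise rotation.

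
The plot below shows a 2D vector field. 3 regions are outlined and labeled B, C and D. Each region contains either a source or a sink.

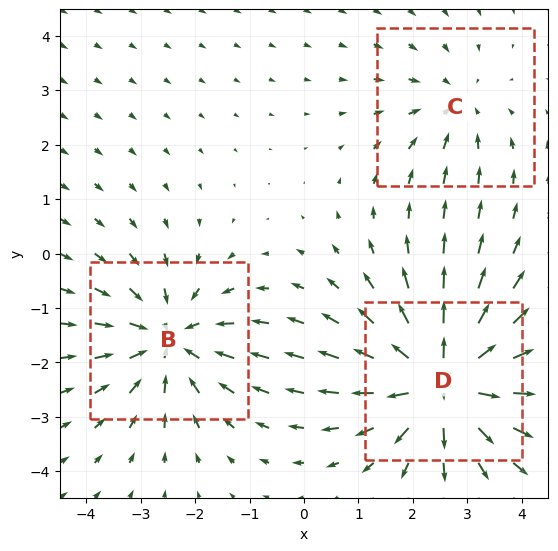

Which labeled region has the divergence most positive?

Divergence at each region's feature centre — B: about -3, C: about -2, D: about +4. Region D is most positive.

D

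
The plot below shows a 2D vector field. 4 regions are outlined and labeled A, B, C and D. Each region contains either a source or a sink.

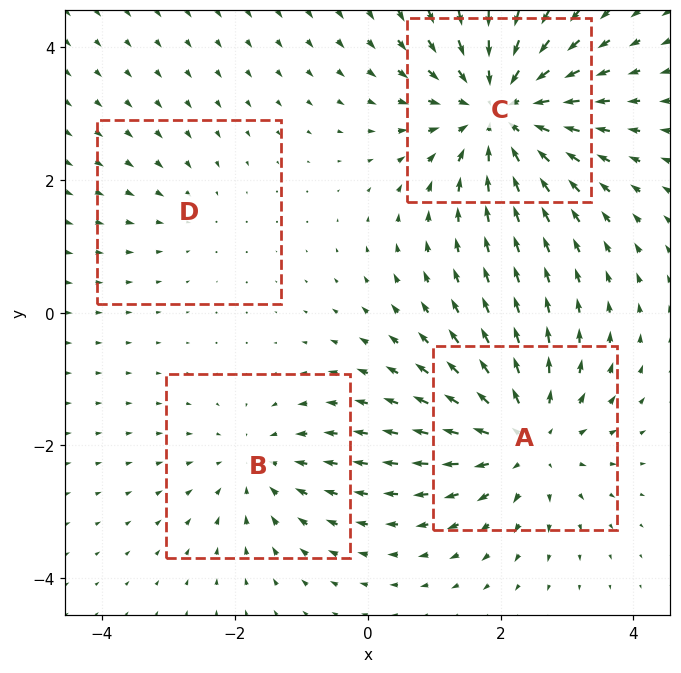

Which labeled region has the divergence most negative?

Divergence at each region's feature centre — A: about +5, B: about -3, C: about -6, D: about -2. Region C is most negative.

C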